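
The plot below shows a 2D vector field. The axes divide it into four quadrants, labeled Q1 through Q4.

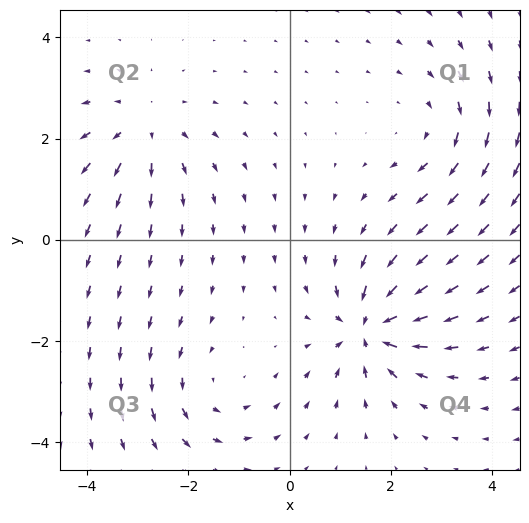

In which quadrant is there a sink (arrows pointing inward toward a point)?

Q4

The sink sits at approximately (1.6, -1.7), which lies in quadrant Q4. The divergence there is about -7, negative as expected for a sink.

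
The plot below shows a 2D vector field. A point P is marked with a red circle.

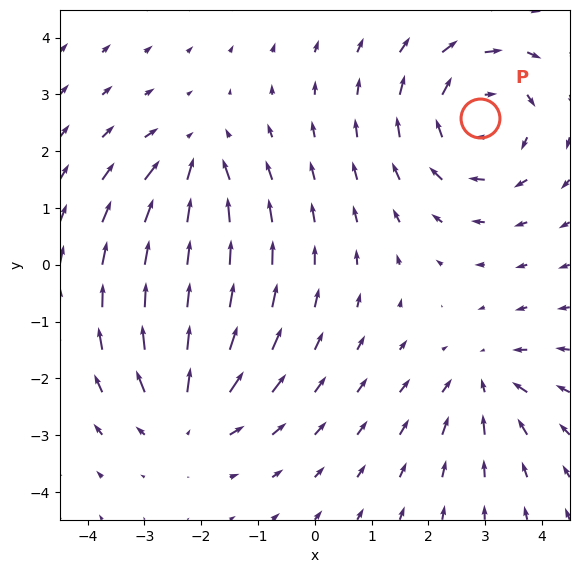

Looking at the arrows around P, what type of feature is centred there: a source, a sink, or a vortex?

vortex

At P (2.9, 2.6) the arrows circulate clockwise. Divergence ≈0, curl about -4 — near-zero divergence with nonzero curl is a vortex.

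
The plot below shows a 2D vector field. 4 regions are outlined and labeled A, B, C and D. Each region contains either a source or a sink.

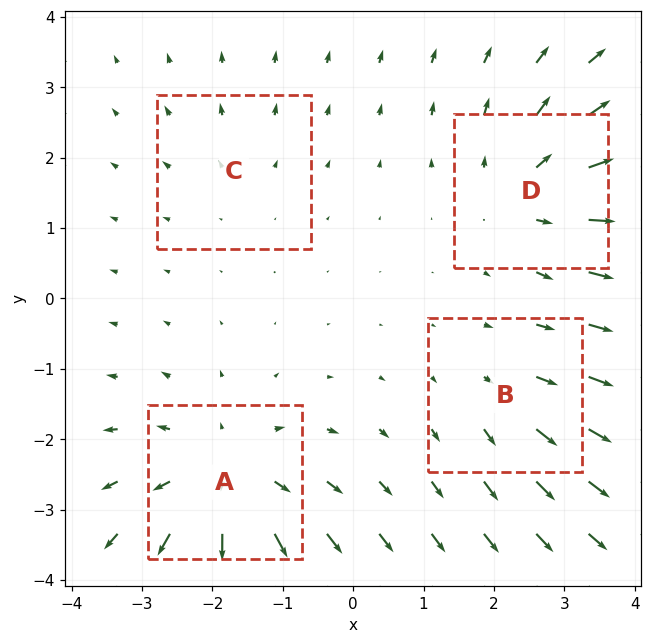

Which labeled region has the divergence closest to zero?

Divergence at each region's feature centre — A: about +6, B: about +3, C: about +2, D: about +5. Region C is closest to zero.

C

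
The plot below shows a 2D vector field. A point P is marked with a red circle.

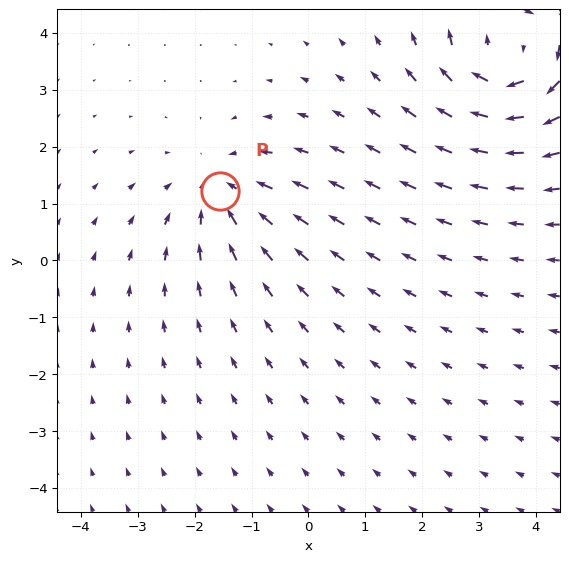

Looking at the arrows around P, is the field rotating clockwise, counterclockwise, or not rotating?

Near P at (-1.6, 1.2) the arrows show no circulation. The curl there is ≈0.

not rotating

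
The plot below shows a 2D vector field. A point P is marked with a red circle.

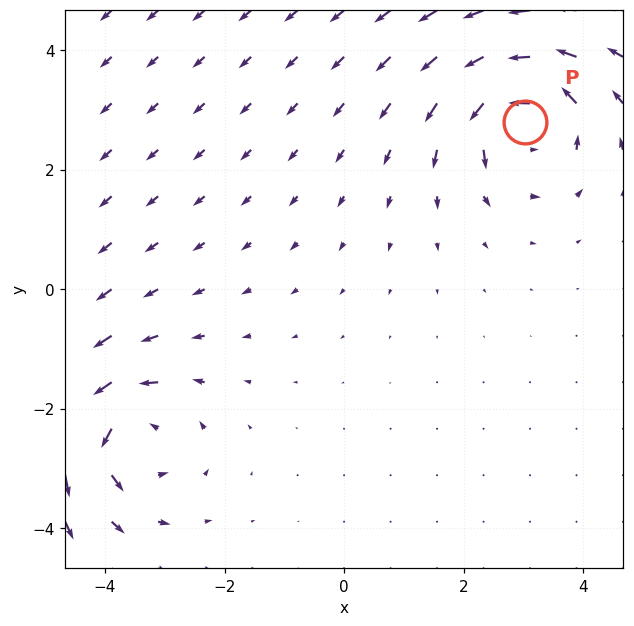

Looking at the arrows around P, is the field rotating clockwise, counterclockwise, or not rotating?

Near P at (3.0, 2.8) the arrows circulate counterclockwise. The curl (z-component) there is about +5; positive curl means counterclockwise rotation.

counterclockwise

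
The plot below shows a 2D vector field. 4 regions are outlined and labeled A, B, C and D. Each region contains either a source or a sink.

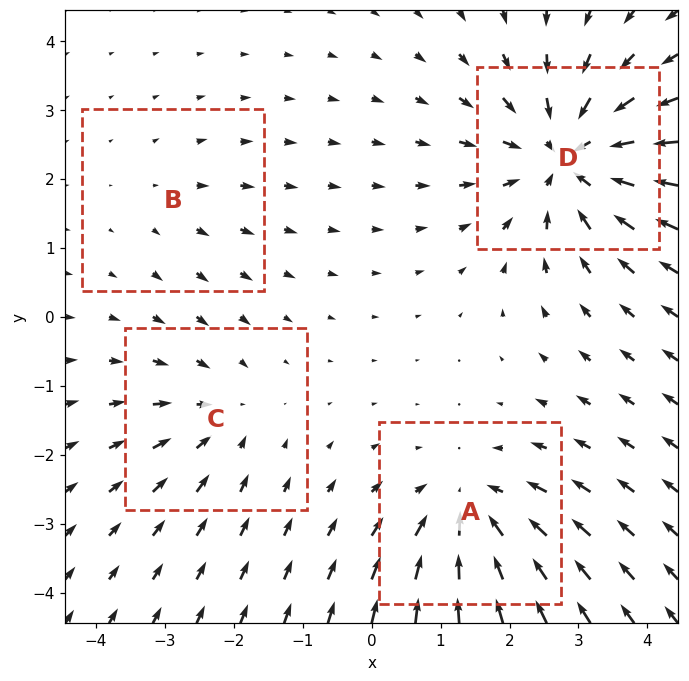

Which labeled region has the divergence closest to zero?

Divergence at each region's feature centre — A: about -5, B: about +2, C: about -3, D: about -7. Region B is closest to zero.

B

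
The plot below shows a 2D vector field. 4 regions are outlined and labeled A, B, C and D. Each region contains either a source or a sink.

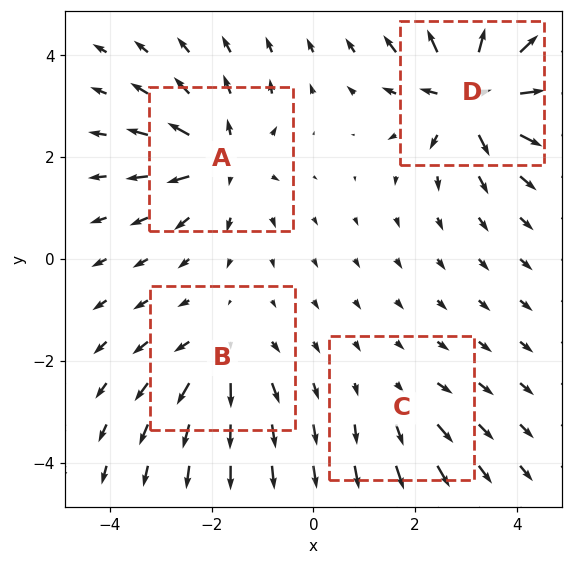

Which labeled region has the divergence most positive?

D

Divergence at each region's feature centre — A: about +6, B: about +4, C: about +3, D: about +9. Region D is most positive.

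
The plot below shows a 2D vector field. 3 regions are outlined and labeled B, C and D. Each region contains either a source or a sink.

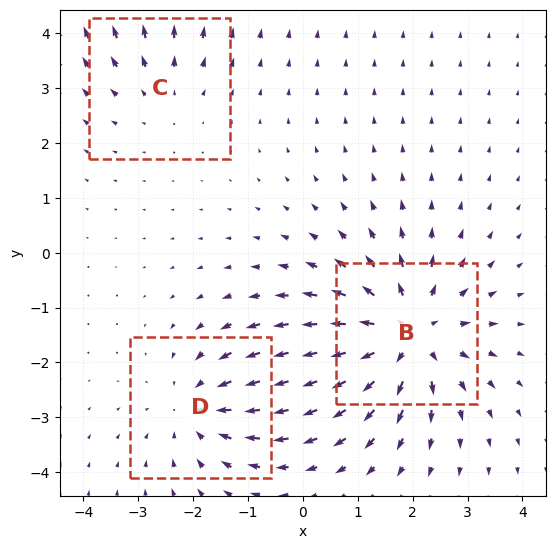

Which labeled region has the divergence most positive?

B

Divergence at each region's feature centre — B: about +5, C: about +2, D: about -3. Region B is most positive.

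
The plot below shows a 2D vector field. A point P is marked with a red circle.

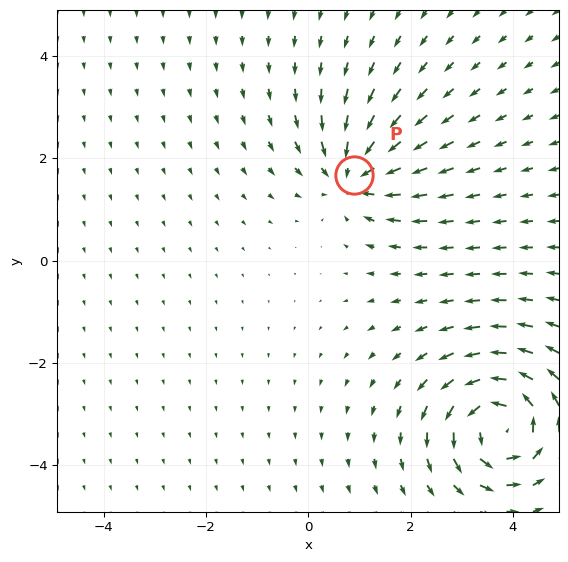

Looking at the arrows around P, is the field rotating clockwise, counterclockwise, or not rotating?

Near P at (0.9, 1.7) the arrows show no circulation. The curl there is ≈0.

not rotating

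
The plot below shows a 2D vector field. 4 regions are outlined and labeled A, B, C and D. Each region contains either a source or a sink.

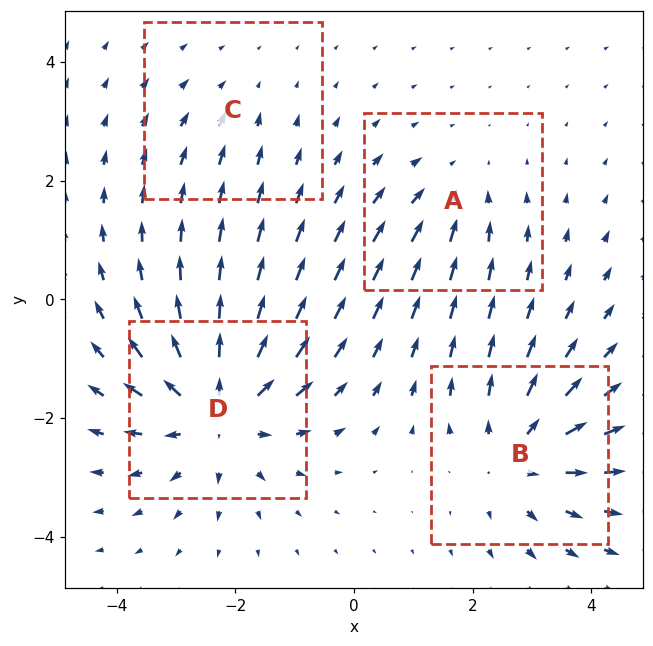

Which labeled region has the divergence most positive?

Divergence at each region's feature centre — A: about -3, B: about +4, C: about -2, D: about +6. Region D is most positive.

D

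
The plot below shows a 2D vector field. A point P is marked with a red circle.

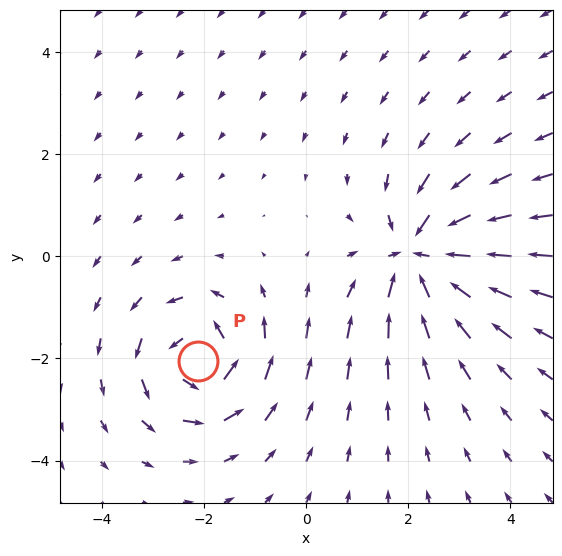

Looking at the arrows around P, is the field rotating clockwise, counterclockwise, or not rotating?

Near P at (-2.1, -2.1) the arrows circulate counterclockwise. The curl (z-component) there is about +4; positive curl means counterclockwise rotation.

counterclockwise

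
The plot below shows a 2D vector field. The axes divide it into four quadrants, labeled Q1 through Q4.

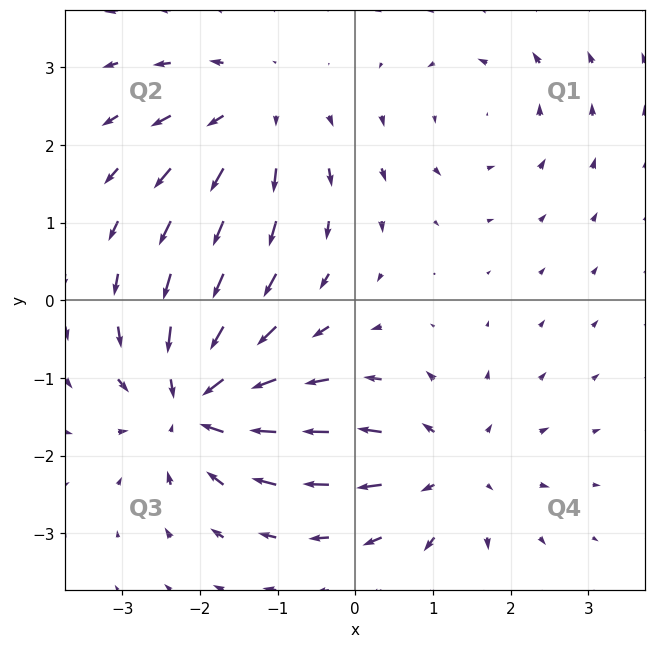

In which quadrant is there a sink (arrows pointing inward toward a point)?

The sink sits at approximately (-2.1, -1.3), which lies in quadrant Q3. The divergence there is about -6, negative as expected for a sink.

Q3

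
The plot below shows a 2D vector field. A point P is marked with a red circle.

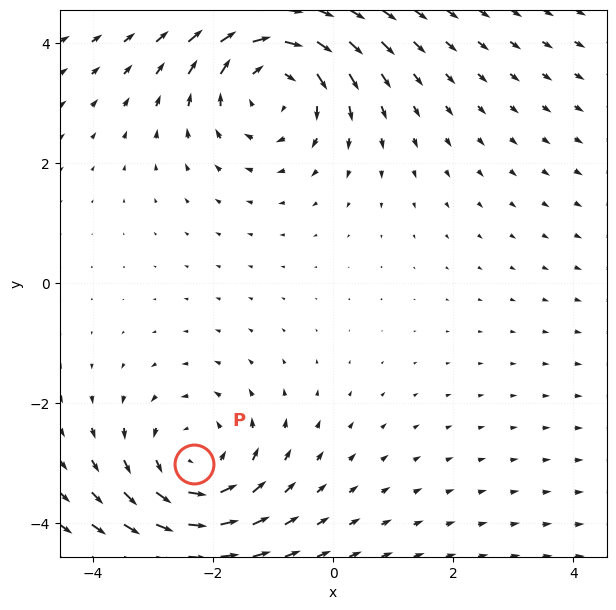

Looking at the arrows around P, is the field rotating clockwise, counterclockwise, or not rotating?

Near P at (-2.3, -3.0) the arrows circulate counterclockwise. The curl (z-component) there is about +3; positive curl means counterclockwise rotation.

counterclockwise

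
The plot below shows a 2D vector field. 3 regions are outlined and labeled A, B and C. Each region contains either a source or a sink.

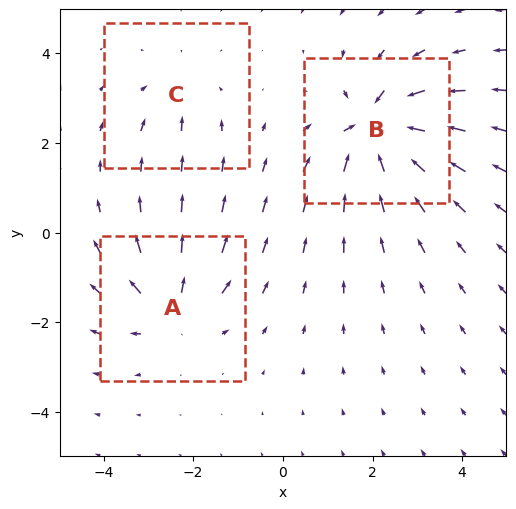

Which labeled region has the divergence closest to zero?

C

Divergence at each region's feature centre — A: about +4, B: about -6, C: about -2. Region C is closest to zero.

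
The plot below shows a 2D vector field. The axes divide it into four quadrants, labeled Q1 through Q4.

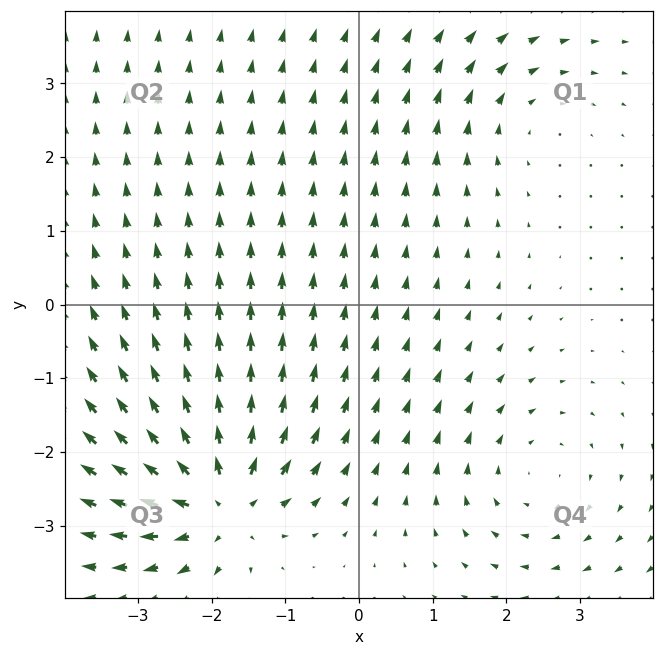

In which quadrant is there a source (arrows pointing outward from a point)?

Q3

The source sits at approximately (-1.9, -2.7), which lies in quadrant Q3. The divergence there is about +6, positive as expected for a source.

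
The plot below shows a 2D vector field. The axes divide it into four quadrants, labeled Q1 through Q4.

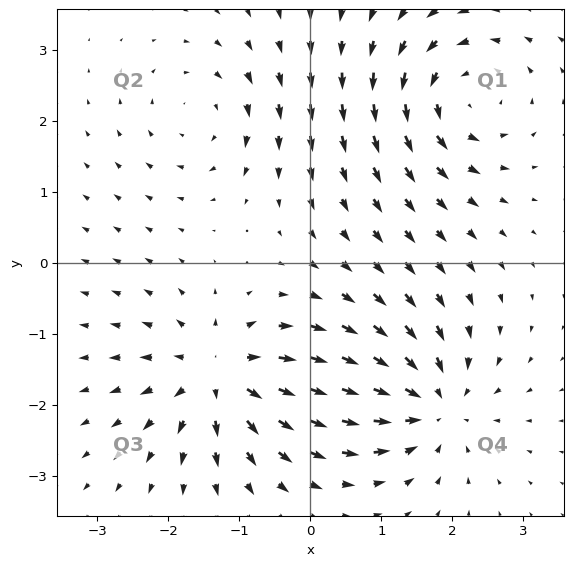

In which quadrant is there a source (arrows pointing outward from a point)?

Q3

The source sits at approximately (-1.3, -1.6), which lies in quadrant Q3. The divergence there is about +7, positive as expected for a source.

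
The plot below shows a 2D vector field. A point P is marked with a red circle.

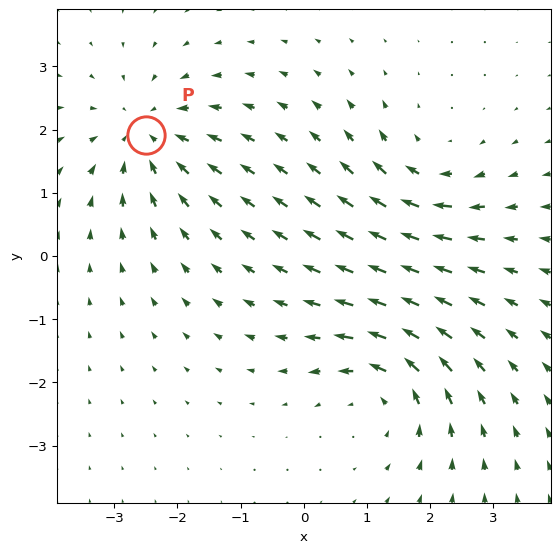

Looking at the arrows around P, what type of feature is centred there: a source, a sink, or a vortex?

At P (-2.5, 1.9) the arrows converge inward. Divergence about -3, curl ≈0 — negative divergence with near-zero curl is a sink.

sink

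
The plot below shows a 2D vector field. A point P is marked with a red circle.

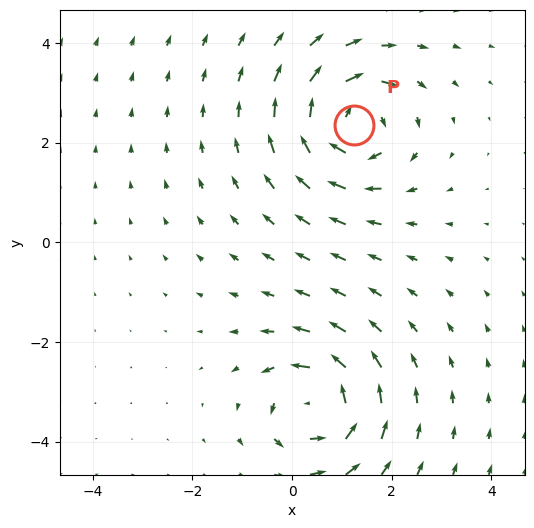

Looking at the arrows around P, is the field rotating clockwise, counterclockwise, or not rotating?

Near P at (1.2, 2.4) the arrows circulate clockwise. The curl (z-component) there is about -5; negative curl means clockwise rotation.

clockwise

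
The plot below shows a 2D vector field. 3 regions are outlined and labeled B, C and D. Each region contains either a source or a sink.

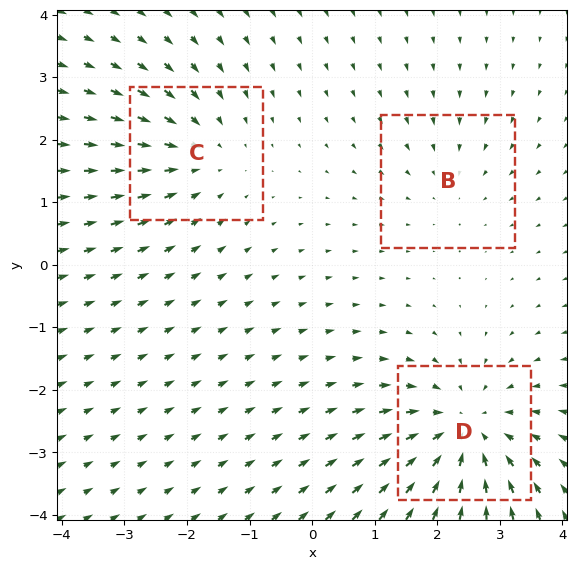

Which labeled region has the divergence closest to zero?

B

Divergence at each region's feature centre — B: about -2, C: about -3, D: about -5. Region B is closest to zero.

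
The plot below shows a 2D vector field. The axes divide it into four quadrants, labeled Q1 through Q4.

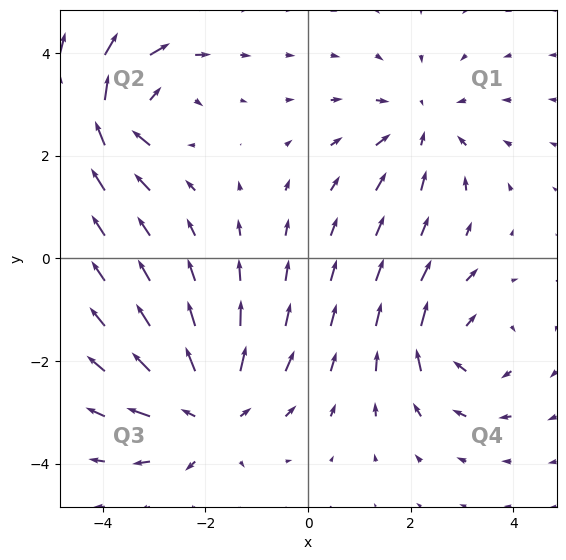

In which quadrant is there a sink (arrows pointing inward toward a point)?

The sink sits at approximately (2.2, 2.6), which lies in quadrant Q1. The divergence there is about -3, negative as expected for a sink.

Q1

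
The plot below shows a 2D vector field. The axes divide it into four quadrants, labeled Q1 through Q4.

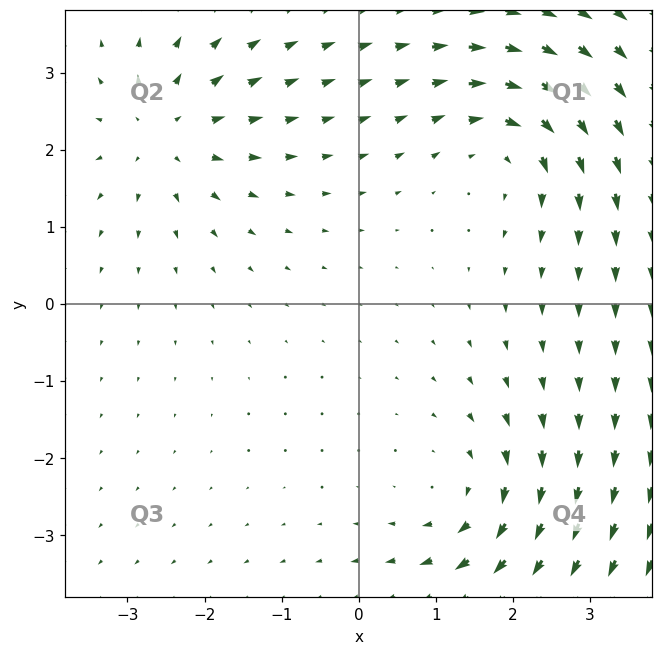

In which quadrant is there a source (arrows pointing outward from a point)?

The source sits at approximately (-2.5, 2.2), which lies in quadrant Q2. The divergence there is about +5, positive as expected for a source.

Q2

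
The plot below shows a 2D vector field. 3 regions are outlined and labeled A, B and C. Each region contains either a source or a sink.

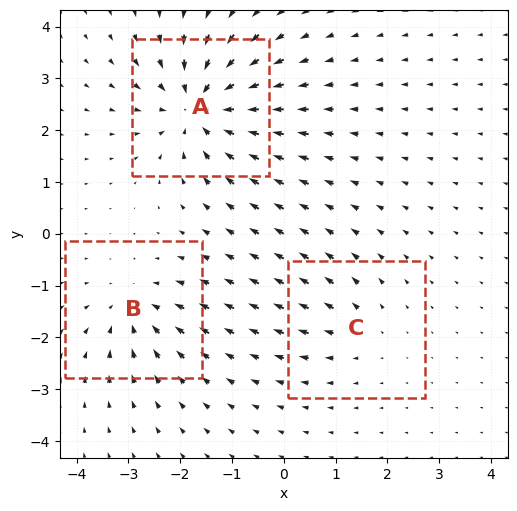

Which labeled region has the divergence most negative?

Divergence at each region's feature centre — A: about -6, B: about -4, C: about +2. Region A is most negative.

A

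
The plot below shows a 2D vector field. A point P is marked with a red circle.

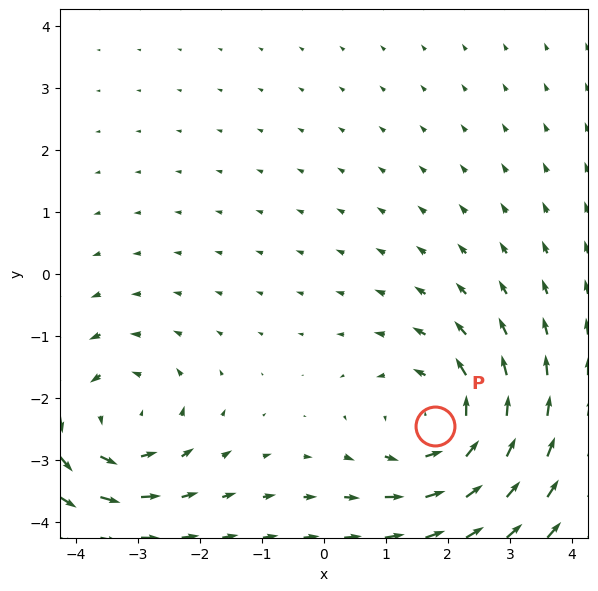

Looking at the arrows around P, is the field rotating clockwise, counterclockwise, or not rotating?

Near P at (1.8, -2.5) the arrows circulate counterclockwise. The curl (z-component) there is about +3; positive curl means counterclockwise rotation.

counterclockwise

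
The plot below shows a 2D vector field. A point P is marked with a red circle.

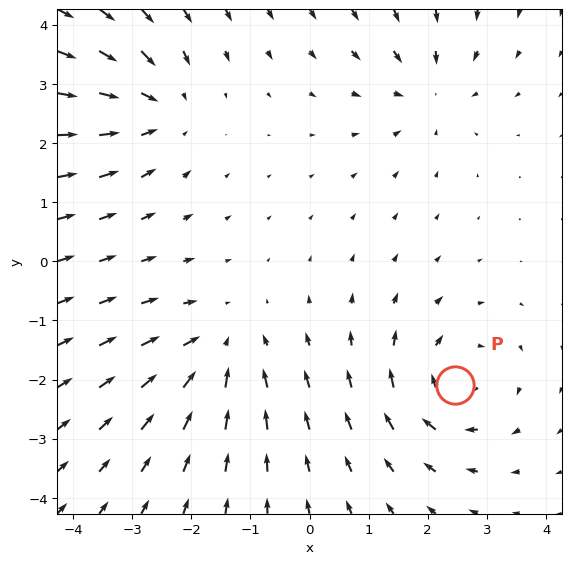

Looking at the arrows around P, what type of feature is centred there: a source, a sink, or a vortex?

vortex

At P (2.5, -2.1) the arrows circulate clockwise. Divergence ≈0, curl about -5 — near-zero divergence with nonzero curl is a vortex.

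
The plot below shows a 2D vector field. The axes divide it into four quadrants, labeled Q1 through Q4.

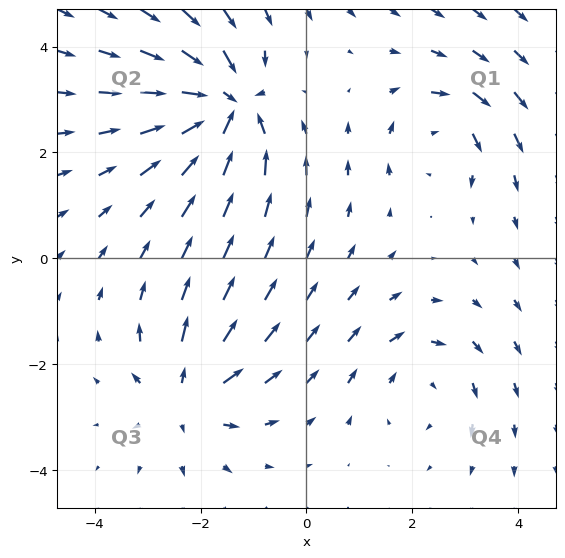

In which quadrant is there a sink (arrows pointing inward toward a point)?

Q2

The sink sits at approximately (-1.5, 2.9), which lies in quadrant Q2. The divergence there is about -7, negative as expected for a sink.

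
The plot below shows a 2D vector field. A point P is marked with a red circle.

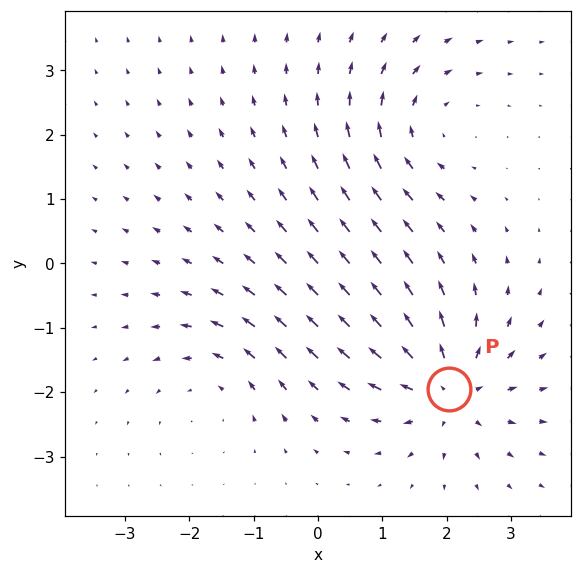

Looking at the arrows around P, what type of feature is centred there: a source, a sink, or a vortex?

At P (2.0, -1.9) the arrows spread outward. Divergence about +6, curl ≈0 — positive divergence with near-zero curl is a source.

source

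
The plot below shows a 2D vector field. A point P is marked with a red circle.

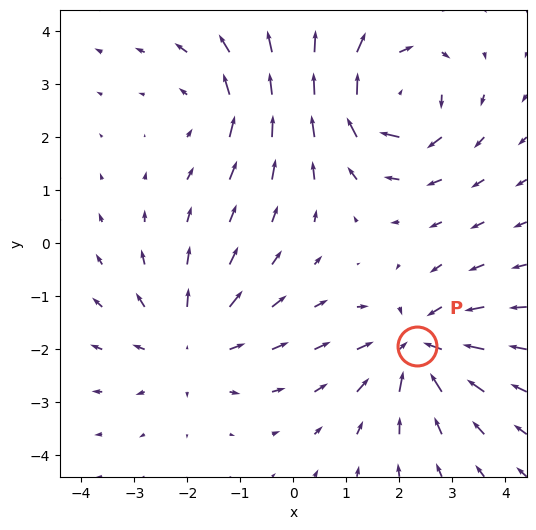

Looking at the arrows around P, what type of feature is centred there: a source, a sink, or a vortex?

sink

At P (2.3, -1.9) the arrows converge inward. Divergence about -5, curl ≈0 — negative divergence with near-zero curl is a sink.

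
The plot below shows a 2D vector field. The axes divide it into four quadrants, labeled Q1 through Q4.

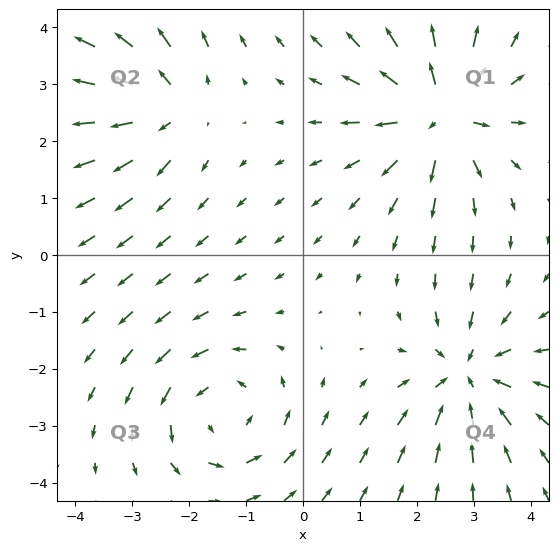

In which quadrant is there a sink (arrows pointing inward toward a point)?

Q4

The sink sits at approximately (2.9, -2.1), which lies in quadrant Q4. The divergence there is about -5, negative as expected for a sink.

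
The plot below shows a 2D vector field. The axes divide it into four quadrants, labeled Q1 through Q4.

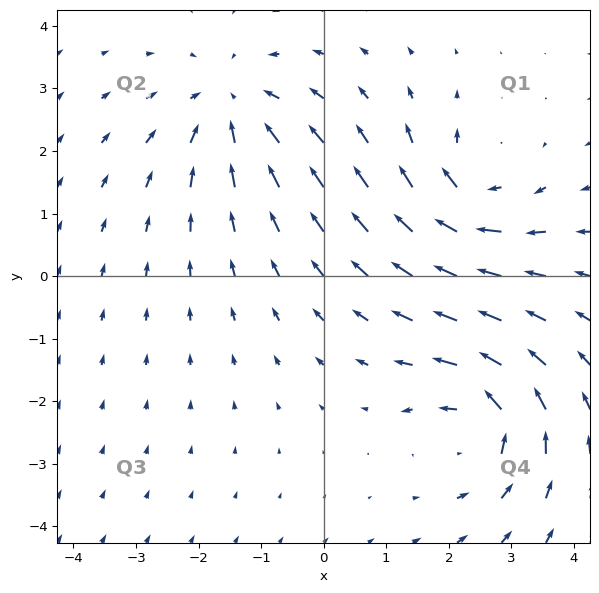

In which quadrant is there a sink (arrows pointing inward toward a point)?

The sink sits at approximately (-1.5, 2.7), which lies in quadrant Q2. The divergence there is about -4, negative as expected for a sink.

Q2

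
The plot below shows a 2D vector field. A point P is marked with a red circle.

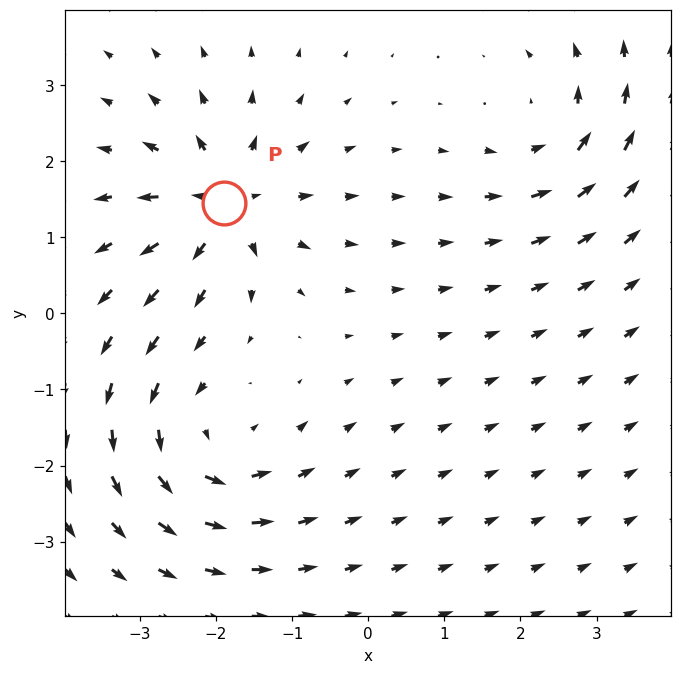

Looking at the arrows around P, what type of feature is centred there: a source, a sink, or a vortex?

source

At P (-1.9, 1.4) the arrows spread outward. Divergence about +6, curl ≈0 — positive divergence with near-zero curl is a source.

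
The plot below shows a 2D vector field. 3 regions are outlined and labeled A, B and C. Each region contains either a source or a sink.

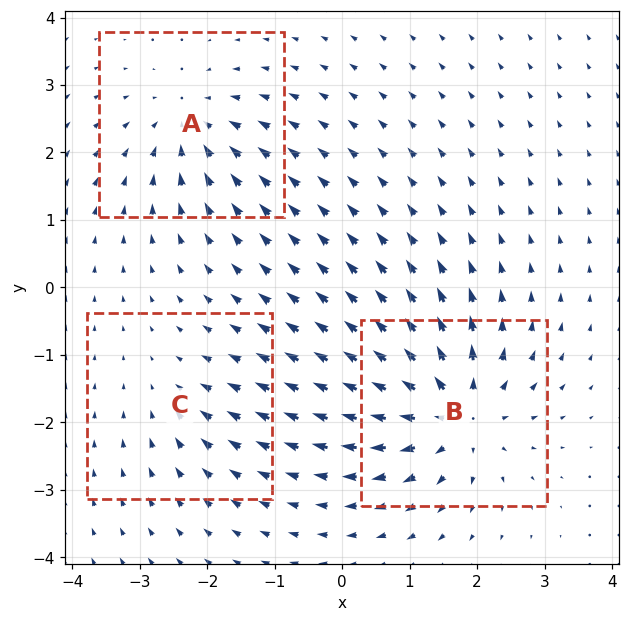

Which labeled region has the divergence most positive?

Divergence at each region's feature centre — A: about -4, B: about +6, C: about -2. Region B is most positive.

B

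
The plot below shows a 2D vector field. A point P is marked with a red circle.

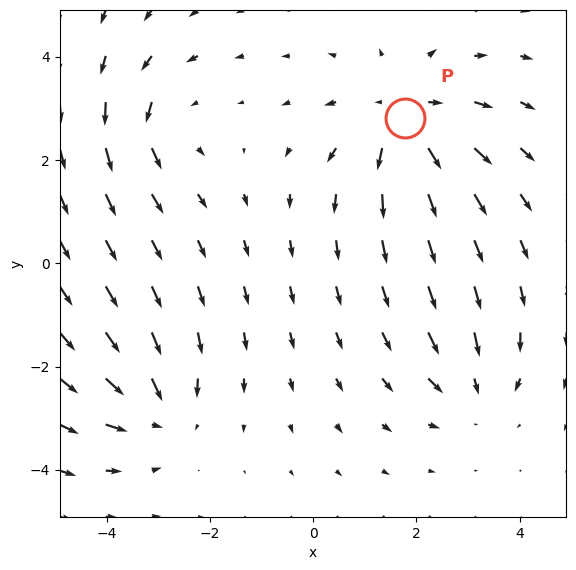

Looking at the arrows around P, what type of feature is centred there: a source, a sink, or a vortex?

At P (1.8, 2.8) the arrows spread outward. Divergence about +4, curl ≈0 — positive divergence with near-zero curl is a source.

source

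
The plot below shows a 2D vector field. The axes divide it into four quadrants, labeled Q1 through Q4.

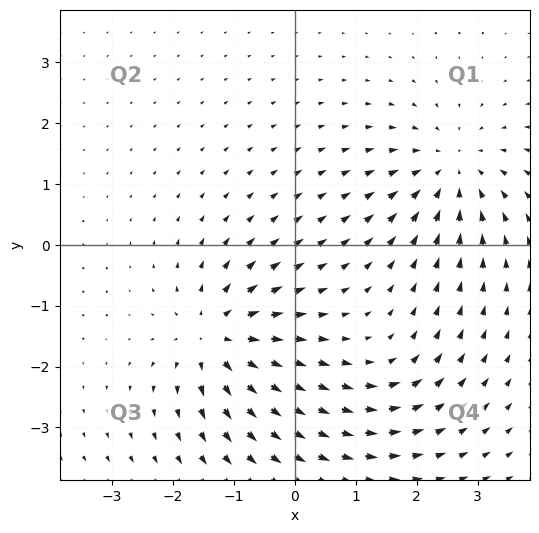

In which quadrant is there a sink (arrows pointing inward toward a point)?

The sink sits at approximately (2.6, 1.2), which lies in quadrant Q1. The divergence there is about -5, negative as expected for a sink.

Q1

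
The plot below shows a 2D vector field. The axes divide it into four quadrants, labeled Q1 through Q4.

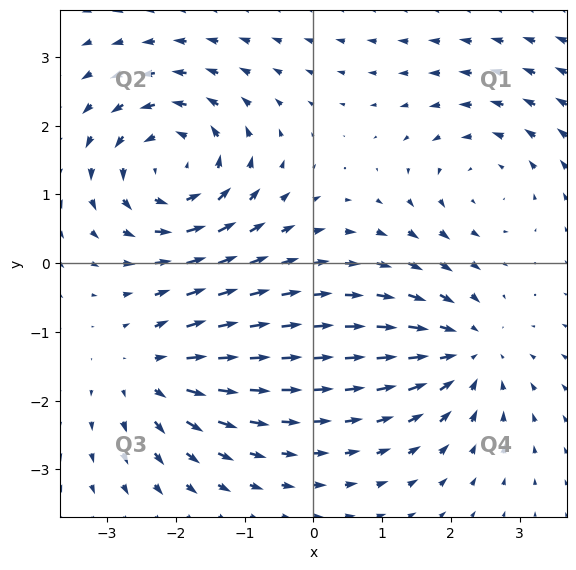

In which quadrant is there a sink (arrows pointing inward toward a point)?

Q4

The sink sits at approximately (2.2, -1.3), which lies in quadrant Q4. The divergence there is about -4, negative as expected for a sink.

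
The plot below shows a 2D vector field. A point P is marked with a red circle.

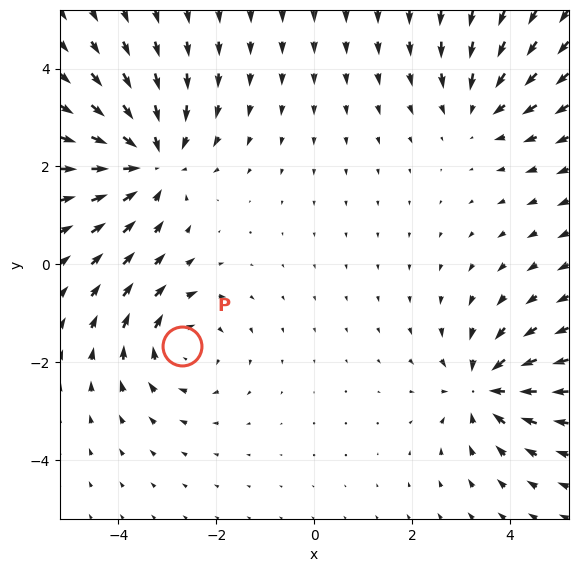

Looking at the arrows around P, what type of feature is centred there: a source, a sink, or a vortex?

vortex

At P (-2.7, -1.7) the arrows circulate clockwise. Divergence ≈0, curl about -4 — near-zero divergence with nonzero curl is a vortex.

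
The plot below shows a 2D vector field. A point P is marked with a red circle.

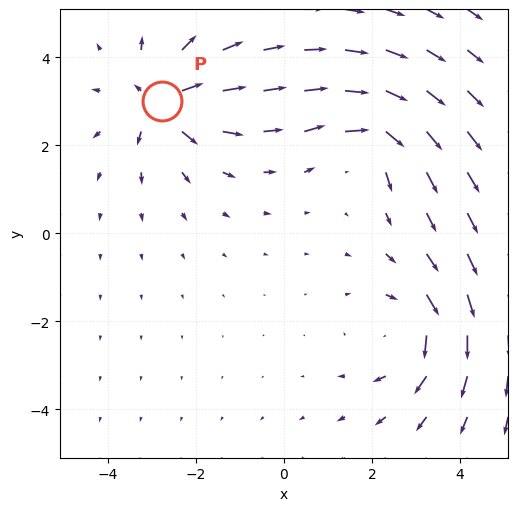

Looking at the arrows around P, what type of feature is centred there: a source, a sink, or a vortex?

source

At P (-2.8, 3.0) the arrows spread outward. Divergence about +6, curl ≈0 — positive divergence with near-zero curl is a source.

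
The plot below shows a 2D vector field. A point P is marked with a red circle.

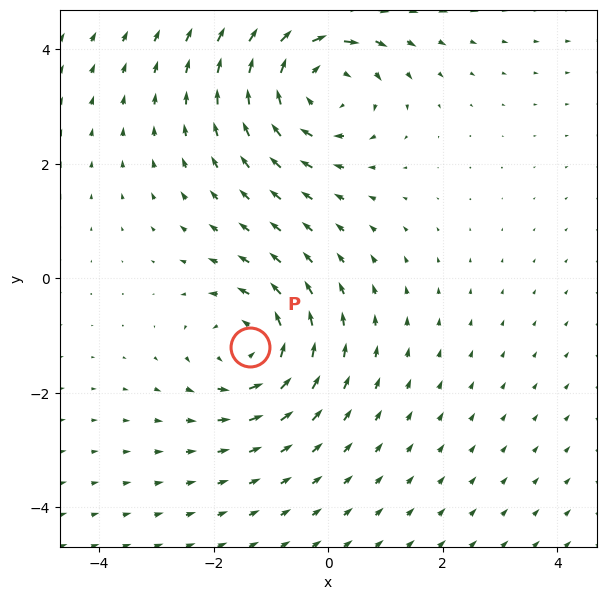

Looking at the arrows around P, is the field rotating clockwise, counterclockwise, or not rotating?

counterclockwise

Near P at (-1.4, -1.2) the arrows circulate counterclockwise. The curl (z-component) there is about +4; positive curl means counterclockwise rotation.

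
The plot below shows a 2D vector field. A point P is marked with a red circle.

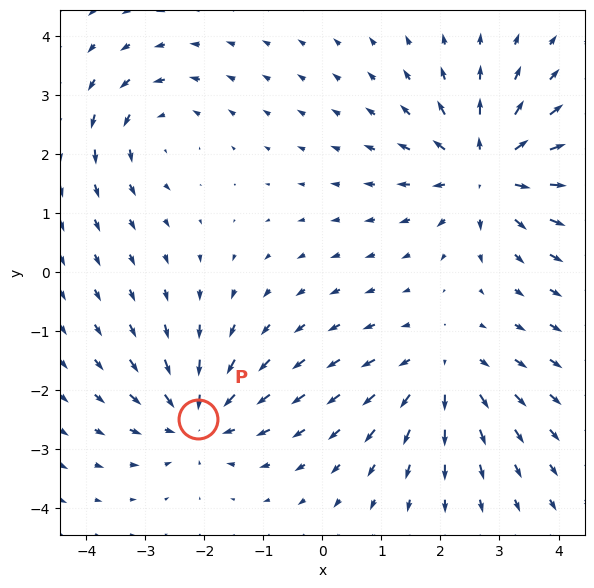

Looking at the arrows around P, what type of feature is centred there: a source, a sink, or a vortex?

At P (-2.1, -2.5) the arrows converge inward. Divergence about -5, curl ≈0 — negative divergence with near-zero curl is a sink.

sink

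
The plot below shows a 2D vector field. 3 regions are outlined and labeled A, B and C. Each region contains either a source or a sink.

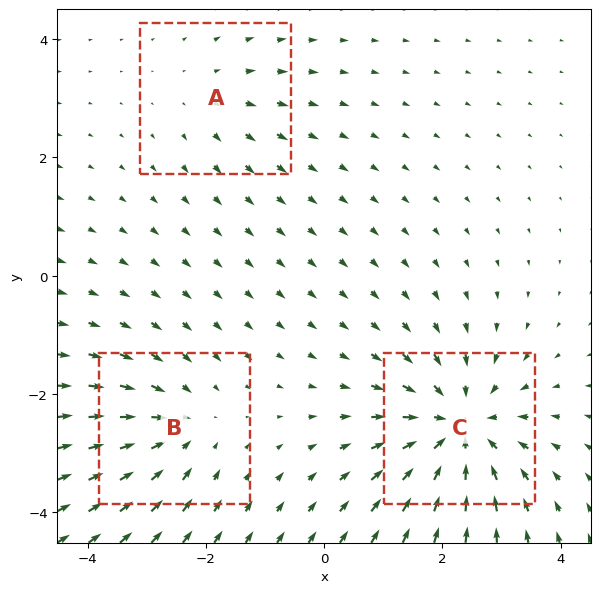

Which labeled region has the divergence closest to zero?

Divergence at each region's feature centre — A: about +2, B: about -3, C: about -5. Region A is closest to zero.

A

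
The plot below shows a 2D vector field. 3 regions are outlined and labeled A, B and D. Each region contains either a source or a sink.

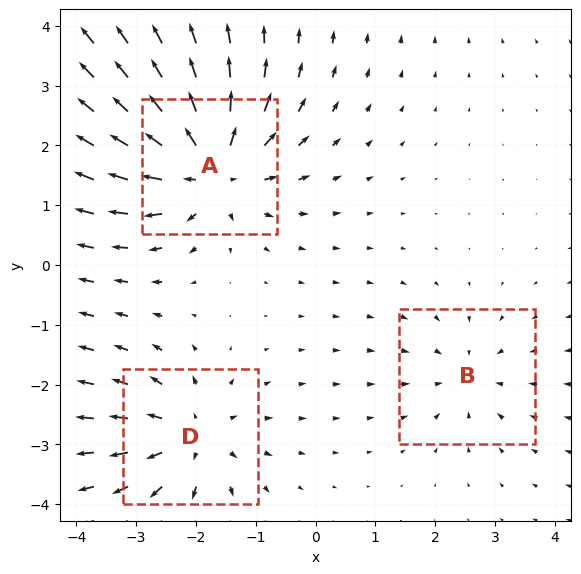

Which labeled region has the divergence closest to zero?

Divergence at each region's feature centre — A: about +5, B: about -2, D: about +4. Region B is closest to zero.

B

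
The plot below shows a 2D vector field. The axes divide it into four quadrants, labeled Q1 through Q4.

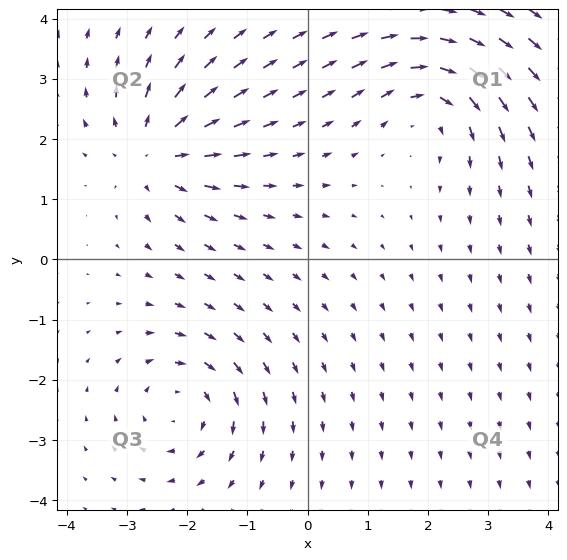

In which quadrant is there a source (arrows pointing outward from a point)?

The source sits at approximately (-2.5, 1.8), which lies in quadrant Q2. The divergence there is about +5, positive as expected for a source.

Q2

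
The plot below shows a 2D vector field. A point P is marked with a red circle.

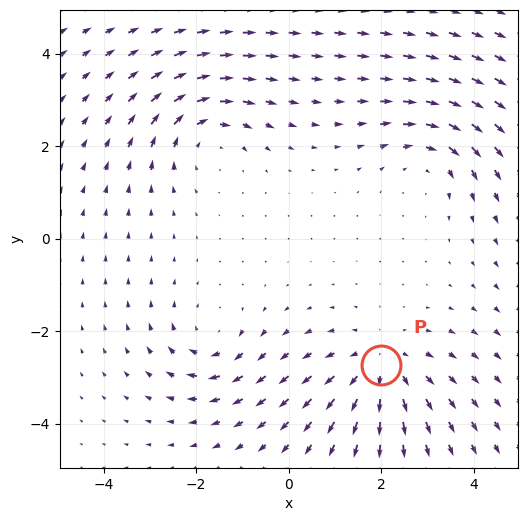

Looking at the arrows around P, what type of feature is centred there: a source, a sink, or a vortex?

At P (2.0, -2.7) the arrows spread outward. Divergence about +4, curl ≈0 — positive divergence with near-zero curl is a source.

source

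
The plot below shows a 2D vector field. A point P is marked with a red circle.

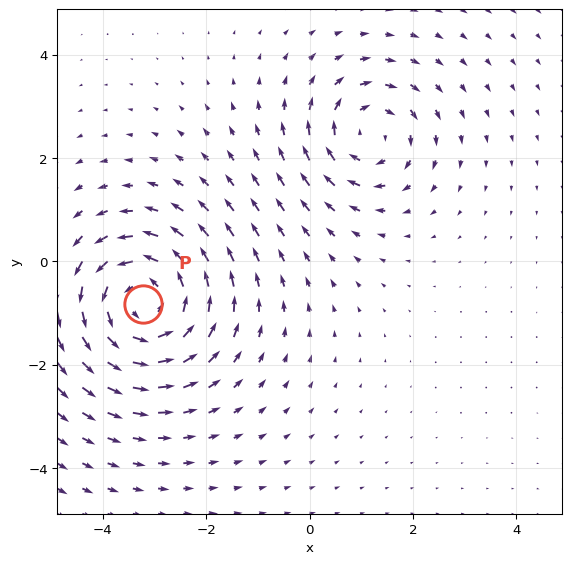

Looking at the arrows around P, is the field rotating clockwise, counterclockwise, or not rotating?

counterclockwise

Near P at (-3.2, -0.8) the arrows circulate counterclockwise. The curl (z-component) there is about +4; positive curl means counterclockwise rotation.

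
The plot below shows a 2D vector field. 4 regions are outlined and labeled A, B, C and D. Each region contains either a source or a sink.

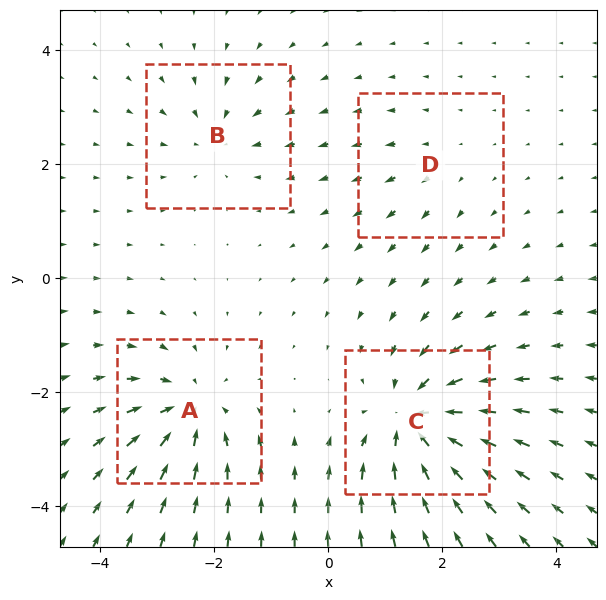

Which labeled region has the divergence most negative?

Divergence at each region's feature centre — A: about -6, B: about -4, C: about -8, D: about +2. Region C is most negative.

C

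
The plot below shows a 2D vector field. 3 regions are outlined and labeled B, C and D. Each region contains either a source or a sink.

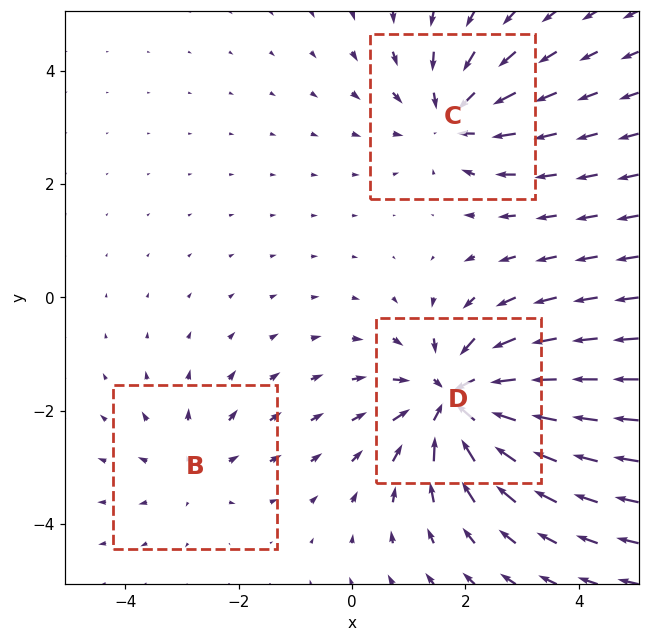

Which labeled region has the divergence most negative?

D

Divergence at each region's feature centre — B: about +2, C: about -3, D: about -5. Region D is most negative.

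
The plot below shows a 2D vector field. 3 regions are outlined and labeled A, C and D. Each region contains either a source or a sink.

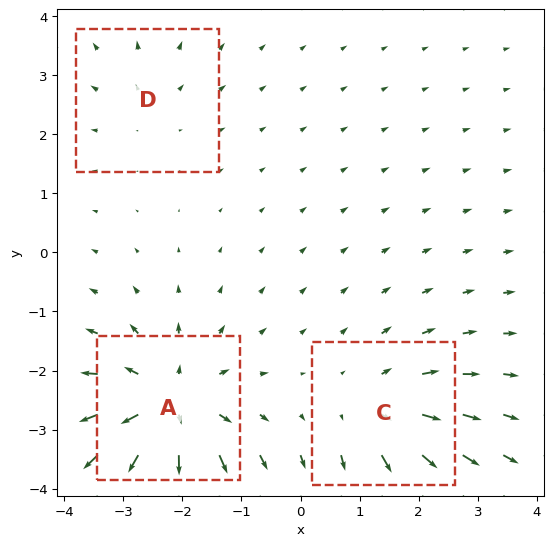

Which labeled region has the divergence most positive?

A

Divergence at each region's feature centre — A: about +6, C: about +3, D: about +2. Region A is most positive.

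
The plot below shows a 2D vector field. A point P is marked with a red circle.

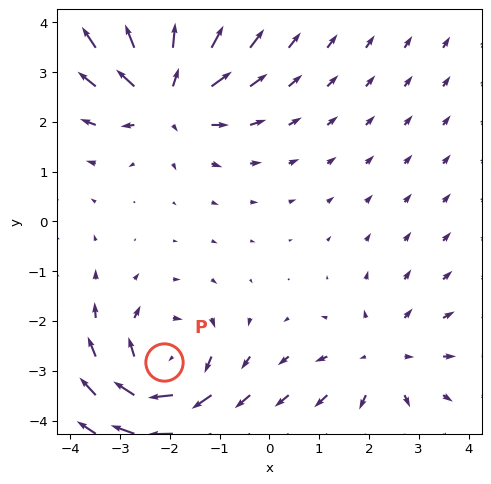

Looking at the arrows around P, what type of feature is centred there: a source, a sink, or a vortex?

vortex

At P (-2.1, -2.8) the arrows circulate clockwise. Divergence ≈0, curl about -5 — near-zero divergence with nonzero curl is a vortex.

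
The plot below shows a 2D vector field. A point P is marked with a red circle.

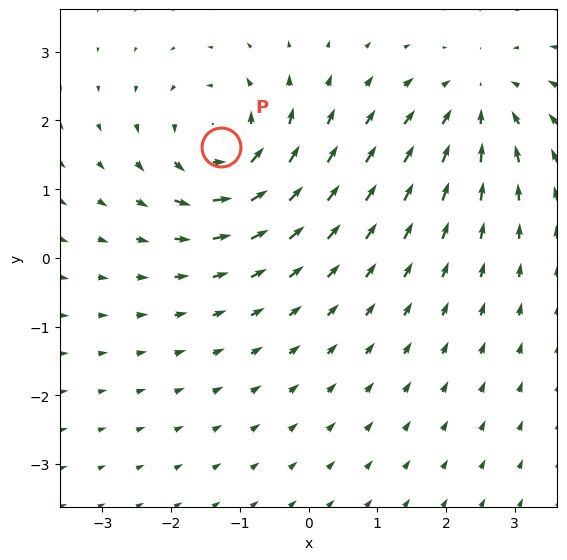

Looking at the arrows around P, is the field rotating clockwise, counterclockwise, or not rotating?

counterclockwise

Near P at (-1.3, 1.6) the arrows circulate counterclockwise. The curl (z-component) there is about +5; positive curl means counterclockwise rotation.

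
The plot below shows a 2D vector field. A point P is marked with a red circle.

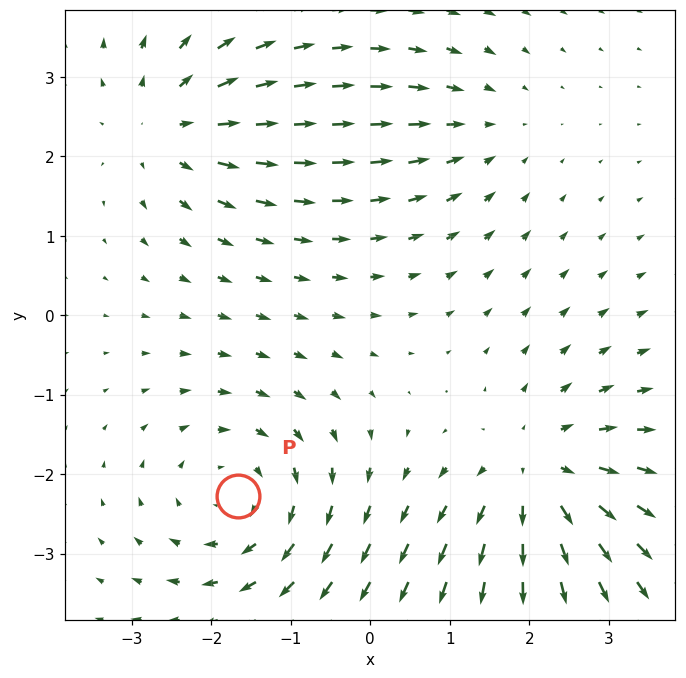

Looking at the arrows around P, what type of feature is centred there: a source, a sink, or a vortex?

At P (-1.7, -2.3) the arrows circulate clockwise. Divergence ≈0, curl about -4 — near-zero divergence with nonzero curl is a vortex.

vortex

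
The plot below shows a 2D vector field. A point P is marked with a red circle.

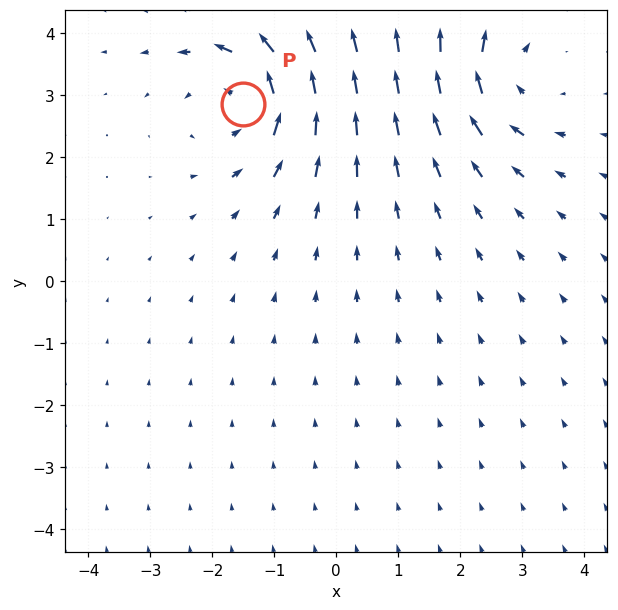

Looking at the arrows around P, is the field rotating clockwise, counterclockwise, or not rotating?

Near P at (-1.5, 2.9) the arrows circulate counterclockwise. The curl (z-component) there is about +5; positive curl means counterclockwise rotation.

counterclockwise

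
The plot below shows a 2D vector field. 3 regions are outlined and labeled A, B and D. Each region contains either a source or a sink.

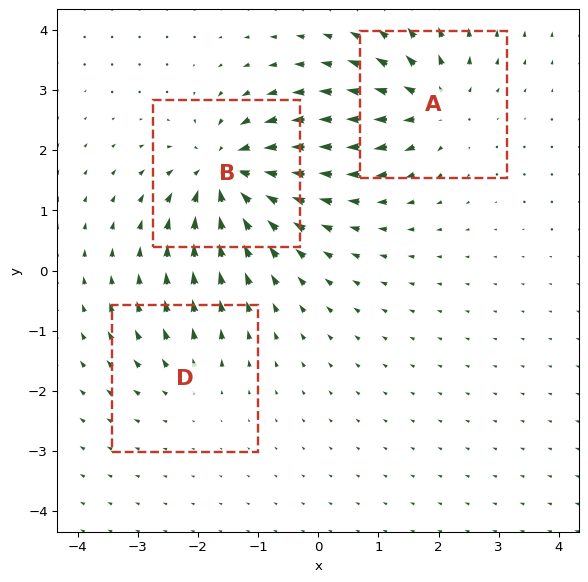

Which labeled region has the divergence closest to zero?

Divergence at each region's feature centre — A: about +4, B: about -6, D: about +2. Region D is closest to zero.

D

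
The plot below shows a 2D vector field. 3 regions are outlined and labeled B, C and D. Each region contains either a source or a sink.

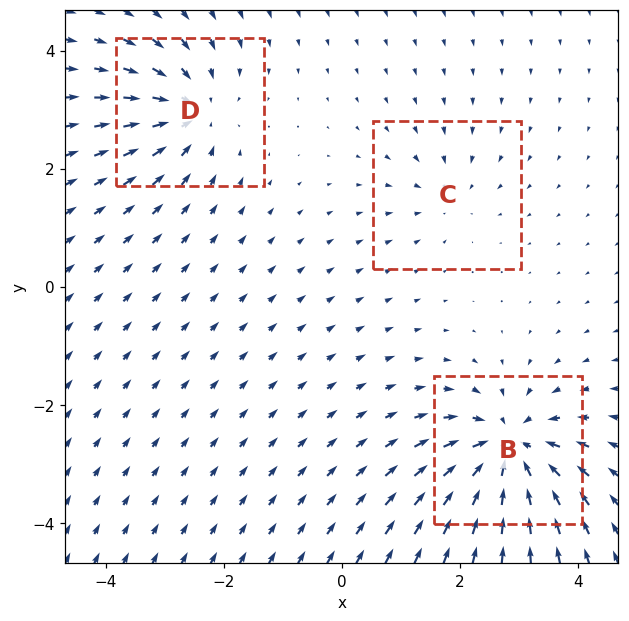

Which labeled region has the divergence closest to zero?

Divergence at each region's feature centre — B: about -6, C: about -2, D: about -4. Region C is closest to zero.

C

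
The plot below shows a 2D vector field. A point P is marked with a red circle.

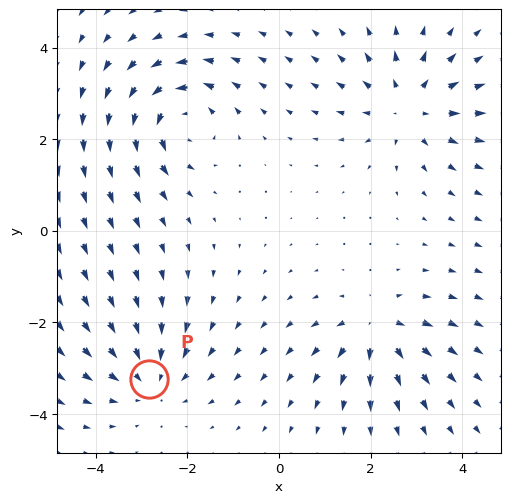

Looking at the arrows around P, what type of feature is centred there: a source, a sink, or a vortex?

sink

At P (-2.8, -3.2) the arrows converge inward. Divergence about -3, curl ≈0 — negative divergence with near-zero curl is a sink.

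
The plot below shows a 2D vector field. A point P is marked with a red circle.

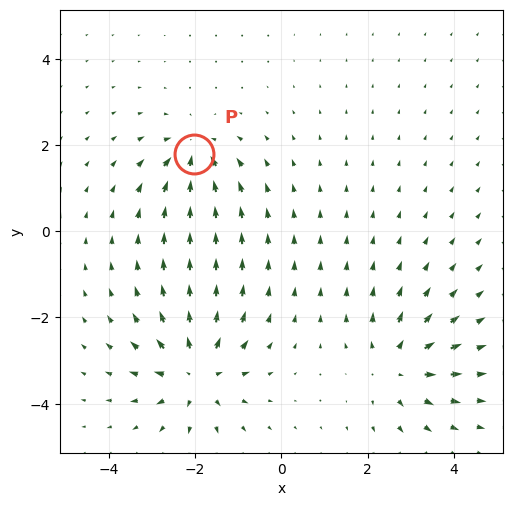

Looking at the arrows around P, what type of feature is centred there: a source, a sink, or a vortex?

At P (-2.0, 1.8) the arrows converge inward. Divergence about -5, curl ≈0 — negative divergence with near-zero curl is a sink.

sink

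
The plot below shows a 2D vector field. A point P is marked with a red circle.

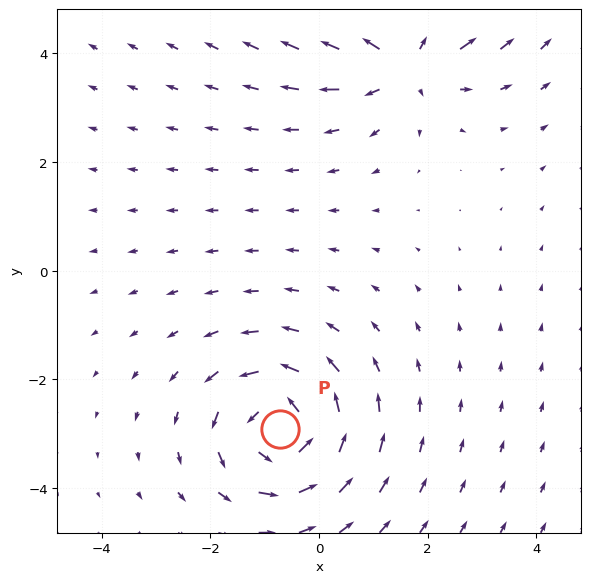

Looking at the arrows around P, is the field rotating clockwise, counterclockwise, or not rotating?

counterclockwise

Near P at (-0.7, -2.9) the arrows circulate counterclockwise. The curl (z-component) there is about +5; positive curl means counterclockwise rotation.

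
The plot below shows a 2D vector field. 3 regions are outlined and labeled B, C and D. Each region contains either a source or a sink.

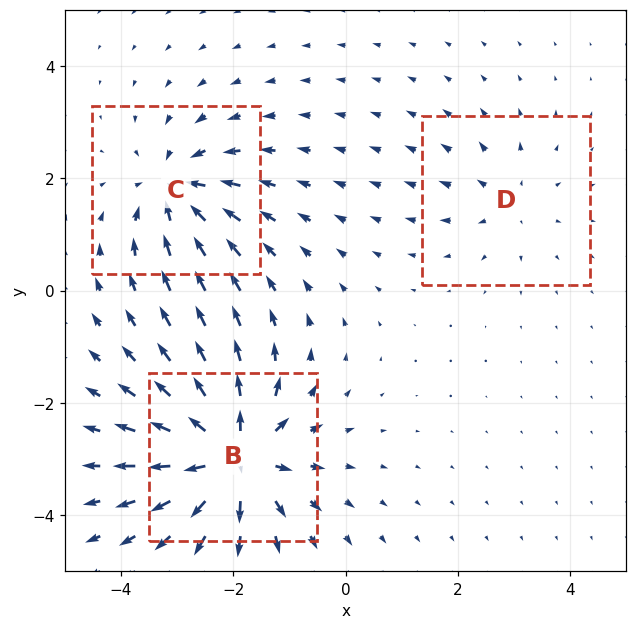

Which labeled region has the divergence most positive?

Divergence at each region's feature centre — B: about +7, C: about -4, D: about +2. Region B is most positive.

B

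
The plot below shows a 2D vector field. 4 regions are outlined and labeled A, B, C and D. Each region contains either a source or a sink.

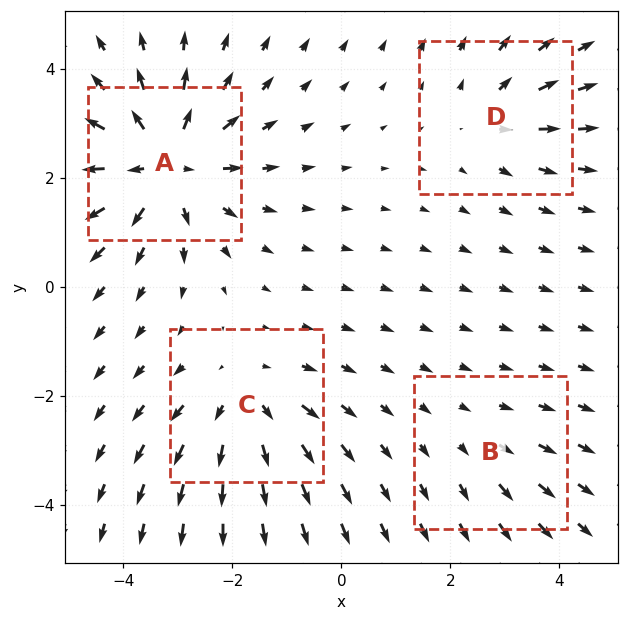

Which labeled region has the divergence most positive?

Divergence at each region's feature centre — A: about +7, B: about +2, C: about +4, D: about +3. Region A is most positive.

A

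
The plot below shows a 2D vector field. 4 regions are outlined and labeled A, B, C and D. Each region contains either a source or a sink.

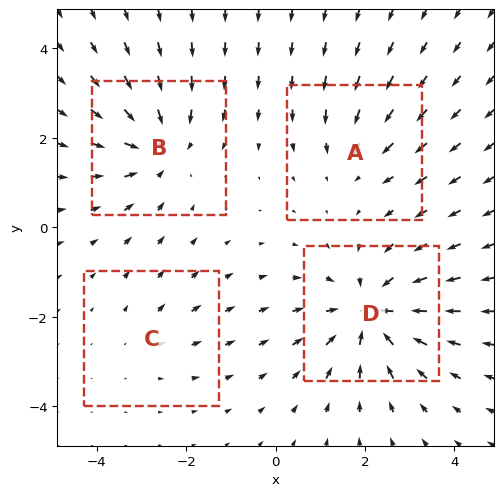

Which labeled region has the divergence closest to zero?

C

Divergence at each region's feature centre — A: about -3, B: about -5, C: about +2, D: about -6. Region C is closest to zero.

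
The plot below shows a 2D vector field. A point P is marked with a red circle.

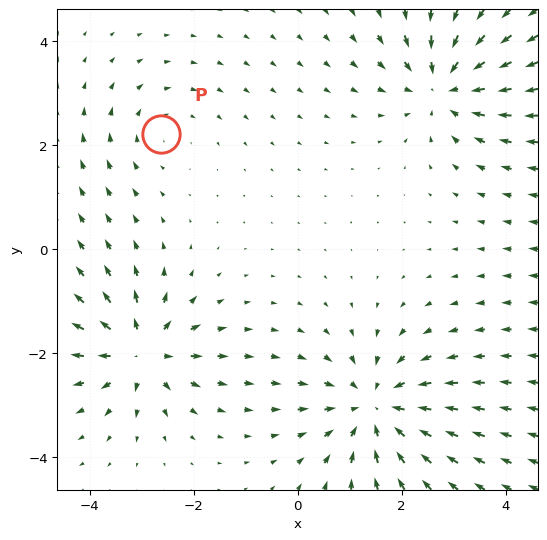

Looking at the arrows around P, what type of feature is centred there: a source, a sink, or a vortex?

At P (-2.6, 2.2) the arrows circulate clockwise. Divergence ≈0, curl about -2 — near-zero divergence with nonzero curl is a vortex.

vortex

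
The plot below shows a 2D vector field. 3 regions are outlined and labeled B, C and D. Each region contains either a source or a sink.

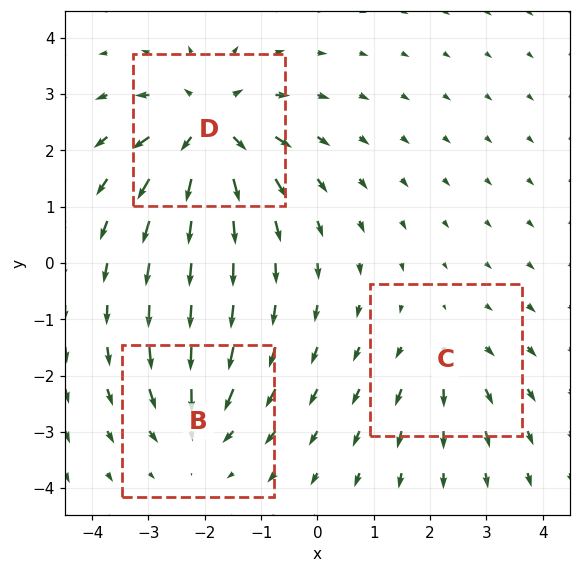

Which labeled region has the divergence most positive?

Divergence at each region's feature centre — B: about -3, C: about +2, D: about +5. Region D is most positive.

D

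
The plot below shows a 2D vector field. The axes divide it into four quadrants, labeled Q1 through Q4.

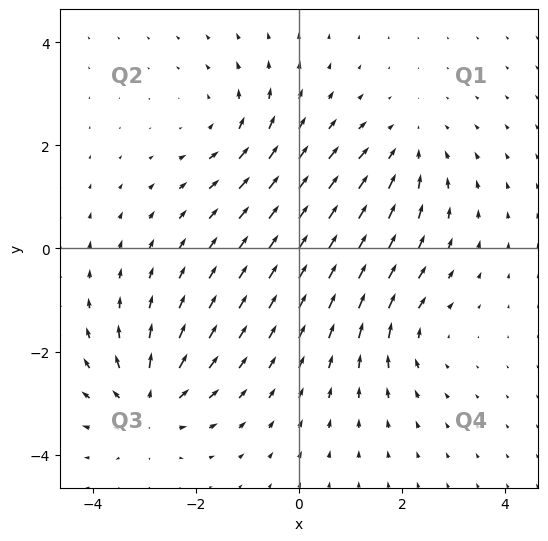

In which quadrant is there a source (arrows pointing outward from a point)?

The source sits at approximately (-2.9, -3.0), which lies in quadrant Q3. The divergence there is about +5, positive as expected for a source.

Q3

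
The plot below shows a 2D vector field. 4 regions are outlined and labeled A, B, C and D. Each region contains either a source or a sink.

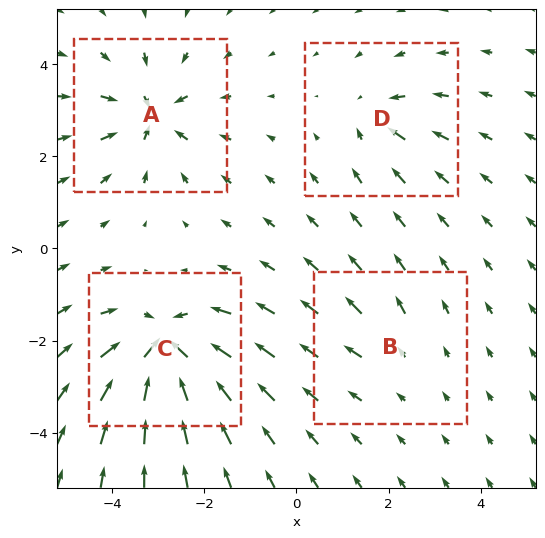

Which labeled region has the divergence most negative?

Divergence at each region's feature centre — A: about -7, B: about +2, C: about -9, D: about -4. Region C is most negative.

C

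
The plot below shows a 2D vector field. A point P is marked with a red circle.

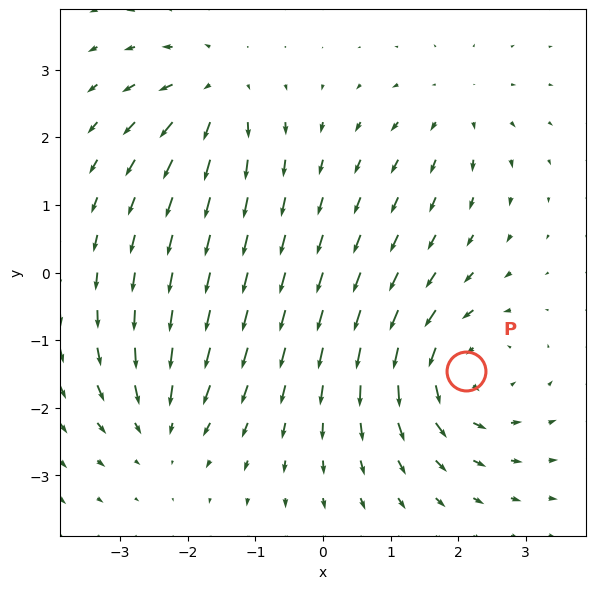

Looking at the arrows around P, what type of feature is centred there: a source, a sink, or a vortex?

vortex

At P (2.1, -1.5) the arrows circulate counterclockwise. Divergence ≈0, curl about +5 — near-zero divergence with nonzero curl is a vortex.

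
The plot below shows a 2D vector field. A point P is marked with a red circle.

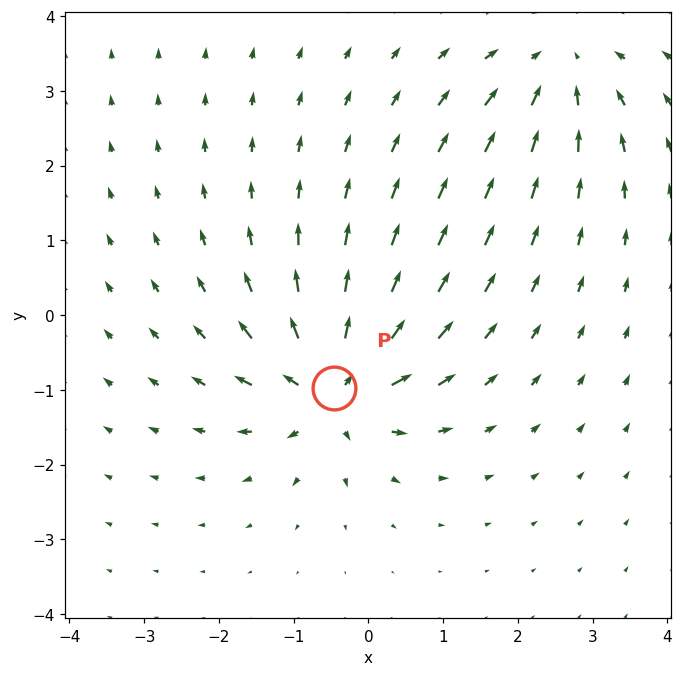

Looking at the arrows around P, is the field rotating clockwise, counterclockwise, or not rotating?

not rotating

Near P at (-0.5, -1.0) the arrows show no circulation. The curl there is ≈0.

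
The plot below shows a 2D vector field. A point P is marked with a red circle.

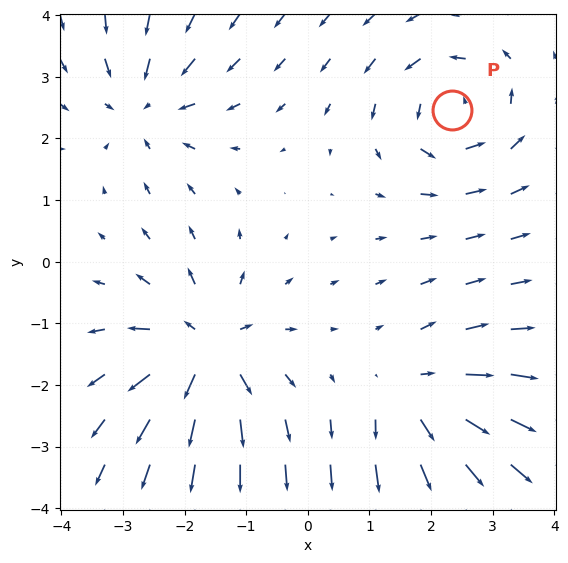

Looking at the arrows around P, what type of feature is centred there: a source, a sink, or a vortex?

At P (2.3, 2.5) the arrows circulate counterclockwise. Divergence ≈0, curl about +4 — near-zero divergence with nonzero curl is a vortex.

vortex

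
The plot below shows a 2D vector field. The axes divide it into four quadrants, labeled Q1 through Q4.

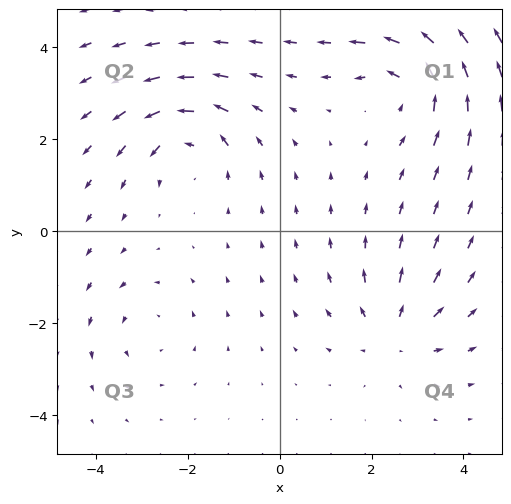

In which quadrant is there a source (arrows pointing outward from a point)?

The source sits at approximately (2.5, -2.2), which lies in quadrant Q4. The divergence there is about +3, positive as expected for a source.

Q4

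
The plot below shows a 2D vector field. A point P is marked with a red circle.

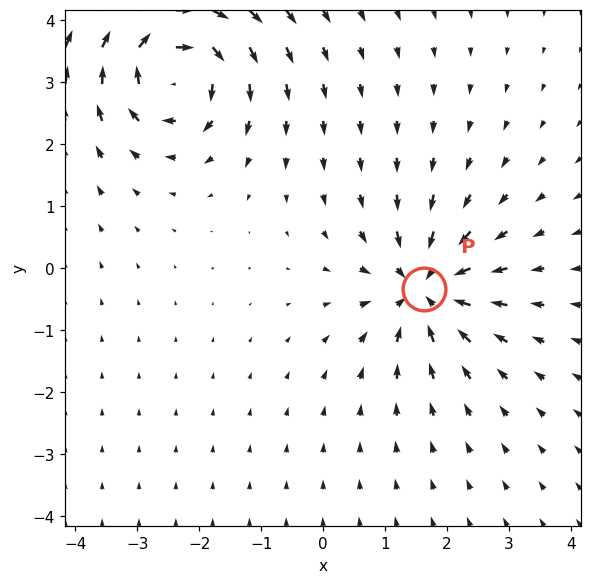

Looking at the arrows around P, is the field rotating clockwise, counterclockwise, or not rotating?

Near P at (1.6, -0.3) the arrows show no circulation. The curl there is ≈0.

not rotating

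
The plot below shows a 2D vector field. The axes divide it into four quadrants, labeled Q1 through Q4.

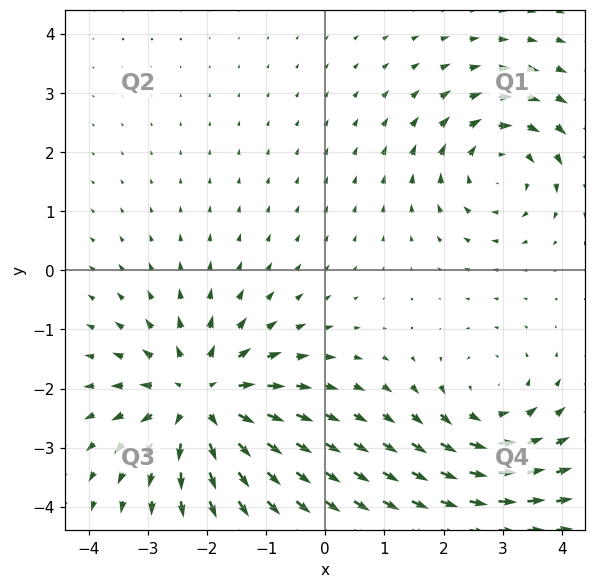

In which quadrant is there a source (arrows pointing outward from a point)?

The source sits at approximately (-2.1, -2.2), which lies in quadrant Q3. The divergence there is about +4, positive as expected for a source.

Q3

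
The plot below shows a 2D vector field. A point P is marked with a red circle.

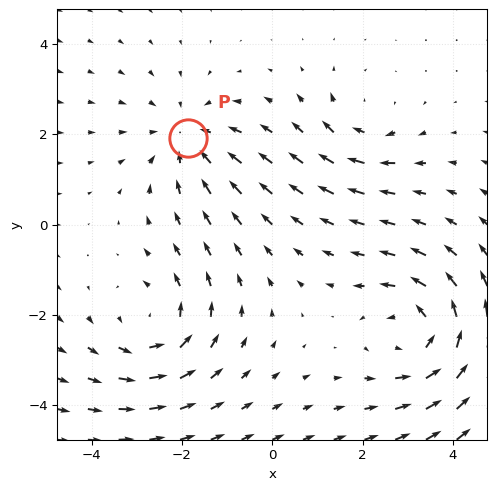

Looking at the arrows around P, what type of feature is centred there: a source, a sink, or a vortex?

sink

At P (-1.9, 1.9) the arrows converge inward. Divergence about -3, curl ≈0 — negative divergence with near-zero curl is a sink.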